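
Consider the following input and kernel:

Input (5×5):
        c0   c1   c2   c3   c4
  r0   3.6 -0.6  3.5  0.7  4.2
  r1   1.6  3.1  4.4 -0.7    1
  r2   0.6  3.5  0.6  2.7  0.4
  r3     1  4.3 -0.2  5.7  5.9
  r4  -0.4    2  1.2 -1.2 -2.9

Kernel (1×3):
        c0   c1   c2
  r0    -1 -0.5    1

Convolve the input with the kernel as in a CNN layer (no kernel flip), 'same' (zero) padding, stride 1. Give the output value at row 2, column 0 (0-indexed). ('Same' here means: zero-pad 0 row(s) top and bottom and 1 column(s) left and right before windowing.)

3.2

The receptive field on the zero-padded input at this output position is [0 0.6 3.5]. Elementwise product with the kernel and sum: 0·-1 + 0.6·-0.5 + 3.5·1.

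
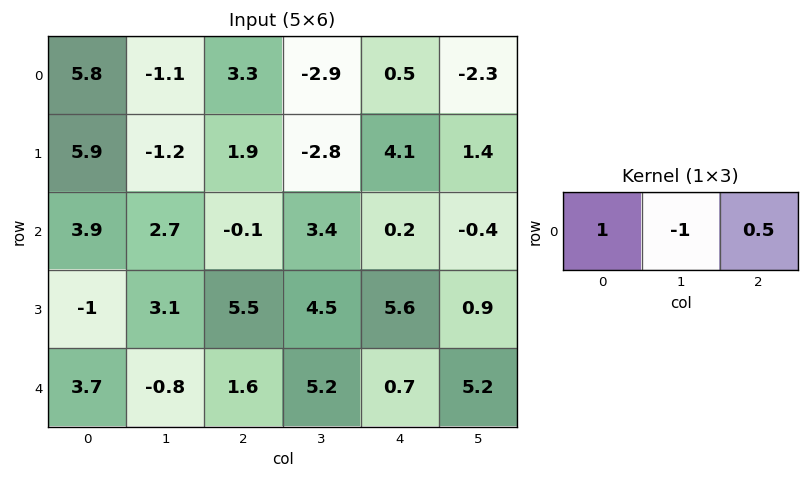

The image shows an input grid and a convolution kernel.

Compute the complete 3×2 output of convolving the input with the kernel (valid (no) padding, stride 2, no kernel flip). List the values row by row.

8.55 6.45
1.15 -3.4
5.3 -3.25

Output[0,0]: The receptive field on the input at this output position is [5.8 -1.1 3.3]. Elementwise product with the kernel and sum: 5.8·1 + -1.1·-1 + 3.3·0.5.
Output[0,1]: The receptive field on the input at this output position is [3.3 -2.9 0.5]. Elementwise product with the kernel and sum: 3.3·1 + -2.9·-1 + 0.5·0.5.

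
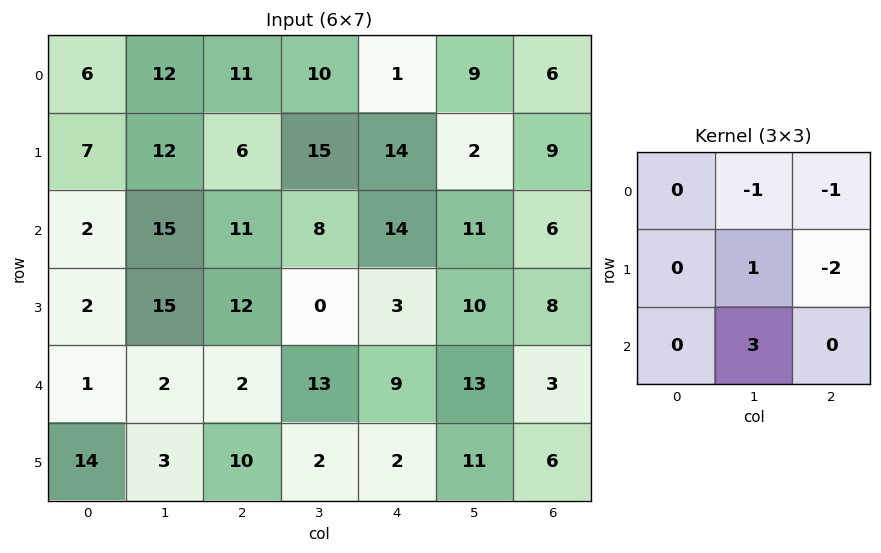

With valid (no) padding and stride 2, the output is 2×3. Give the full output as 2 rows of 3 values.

22 0 2
-29 11 16

Output[0,0]: The receptive field on the input at this output position is [6 12 11 / 7 12 6 / 2 15 11]. Elementwise product with the kernel and sum: 12·-1 + 11·-1 + 12·1 + 6·-2 + 15·3.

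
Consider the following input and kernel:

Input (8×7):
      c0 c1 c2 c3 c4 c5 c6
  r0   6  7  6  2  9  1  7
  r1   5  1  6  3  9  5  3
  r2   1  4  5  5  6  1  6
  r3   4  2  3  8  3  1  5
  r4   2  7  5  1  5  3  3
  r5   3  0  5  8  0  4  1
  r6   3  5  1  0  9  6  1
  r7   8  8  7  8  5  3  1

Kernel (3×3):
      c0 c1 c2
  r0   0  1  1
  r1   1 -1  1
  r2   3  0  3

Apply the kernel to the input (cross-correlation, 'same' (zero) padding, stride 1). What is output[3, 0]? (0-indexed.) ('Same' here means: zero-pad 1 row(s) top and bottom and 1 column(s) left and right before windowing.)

24

The receptive field on the zero-padded input at this output position is [0 1 4 / 0 4 2 / 0 2 7]. Elementwise product with the kernel and sum: 1·1 + 4·1 + 0·1 + 4·-1 + 2·1 + 0·3 + 7·3.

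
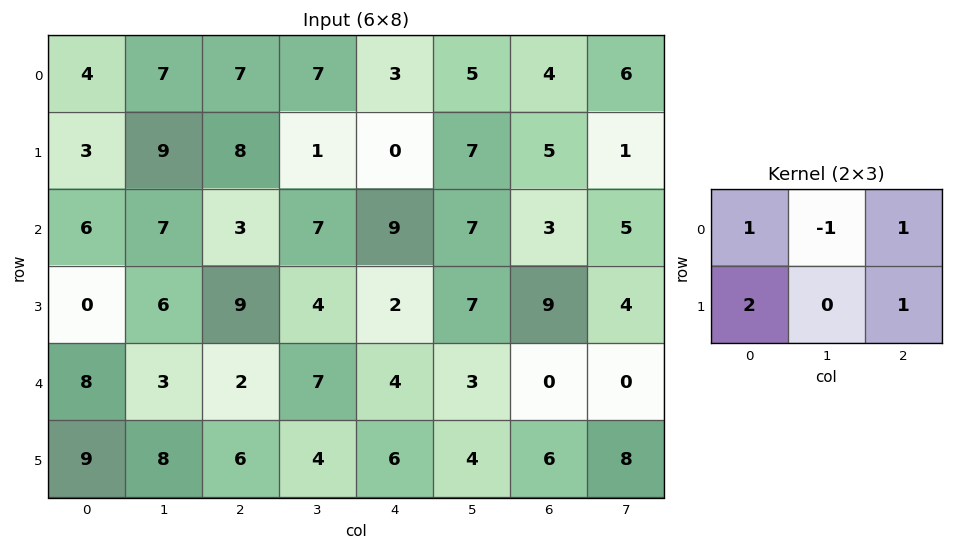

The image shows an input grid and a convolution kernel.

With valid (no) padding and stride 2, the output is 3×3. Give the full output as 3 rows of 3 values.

18 19 7
11 25 18
31 17 19

Output[0,0]: The receptive field on the input at this output position is [4 7 7 / 3 9 8]. Elementwise product with the kernel and sum: 4·1 + 7·-1 + 7·1 + 3·2 + 8·1.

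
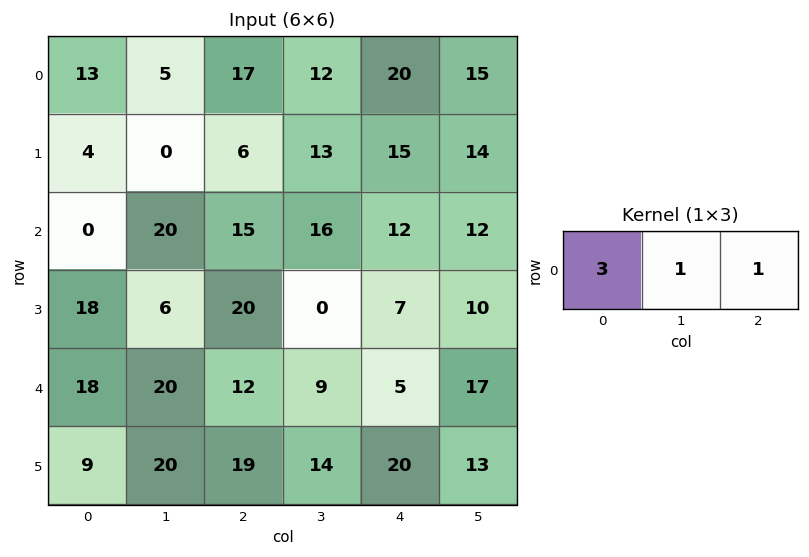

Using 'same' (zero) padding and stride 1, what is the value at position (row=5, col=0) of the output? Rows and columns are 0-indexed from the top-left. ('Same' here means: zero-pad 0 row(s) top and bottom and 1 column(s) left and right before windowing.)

The receptive field on the zero-padded input at this output position is [0 9 20]. Elementwise product with the kernel and sum: 0·3 + 9·1 + 20·1.

29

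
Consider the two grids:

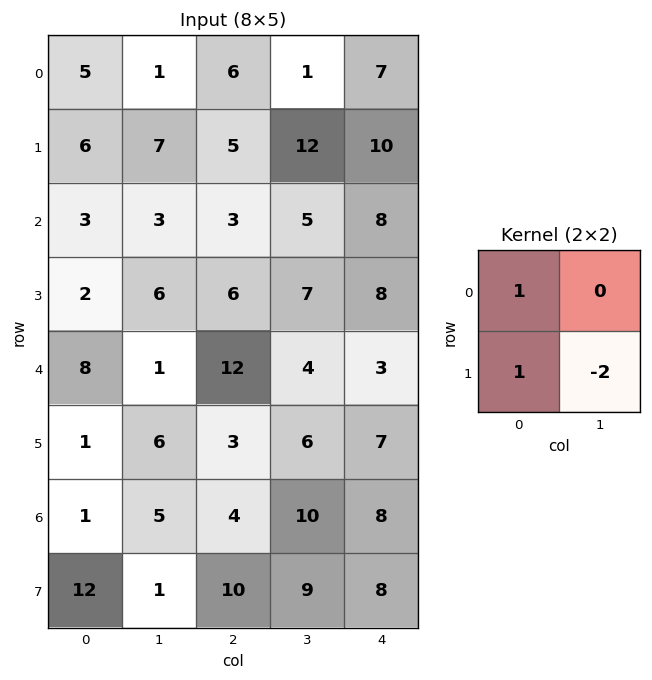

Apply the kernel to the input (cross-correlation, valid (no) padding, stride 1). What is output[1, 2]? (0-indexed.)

The receptive field on the input at this output position is [5 12 / 3 5]. Elementwise product with the kernel and sum: 5·1 + 3·1 + 5·-2.

-2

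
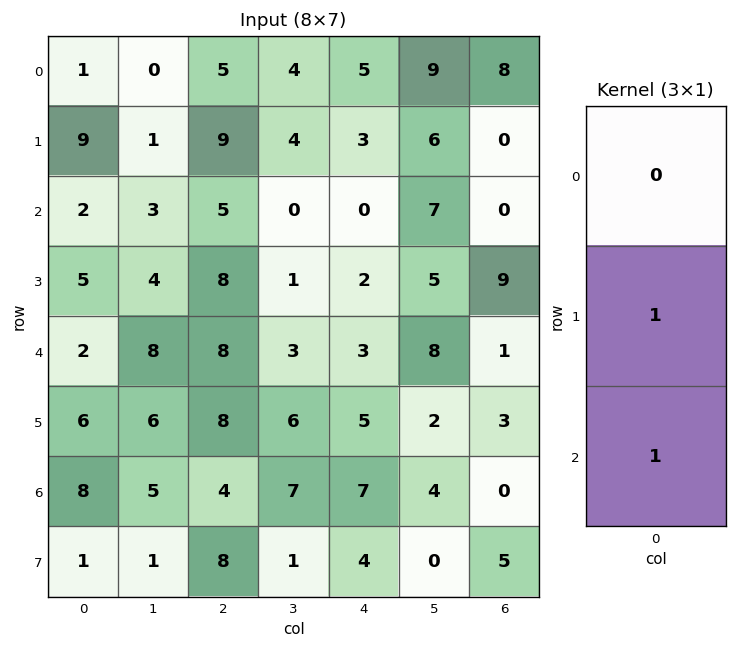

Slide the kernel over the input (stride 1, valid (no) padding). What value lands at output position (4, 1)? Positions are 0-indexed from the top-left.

The receptive field on the input at this output position is [8 / 6 / 5]. Elementwise product with the kernel and sum: 6·1 + 5·1.

11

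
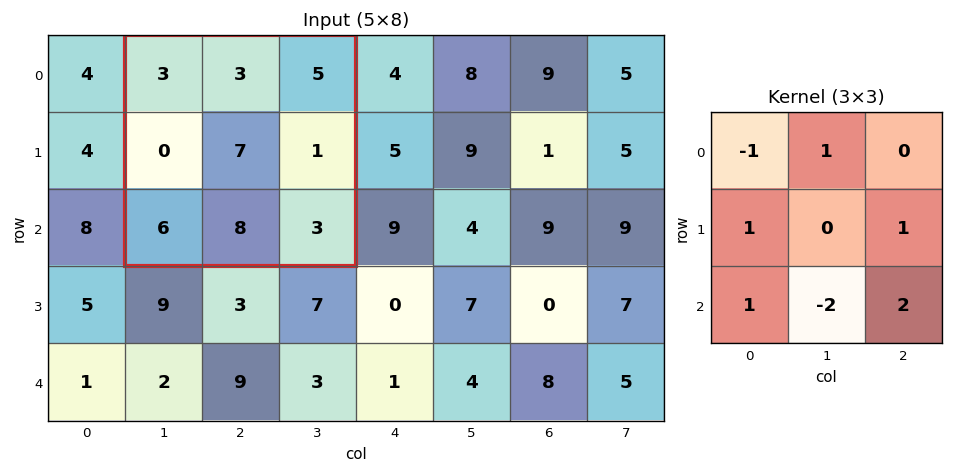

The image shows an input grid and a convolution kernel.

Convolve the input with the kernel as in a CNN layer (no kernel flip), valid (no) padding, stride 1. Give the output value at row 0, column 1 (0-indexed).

-3

The receptive field on the input at this output position is [3 3 5 / 0 7 1 / 6 8 3]. Elementwise product with the kernel and sum: 3·-1 + 3·1 + 0·1 + 1·1 + 6·1 + 8·-2 + 3·2.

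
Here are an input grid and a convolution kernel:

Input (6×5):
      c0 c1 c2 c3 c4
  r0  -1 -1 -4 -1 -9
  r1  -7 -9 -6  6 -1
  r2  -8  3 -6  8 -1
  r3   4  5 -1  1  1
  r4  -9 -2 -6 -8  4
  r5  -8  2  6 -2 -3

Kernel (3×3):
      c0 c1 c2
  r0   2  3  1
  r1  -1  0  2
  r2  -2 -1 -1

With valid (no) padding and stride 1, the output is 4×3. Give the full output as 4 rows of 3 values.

5 -2 -11
-63 -27 9
7 11 30
27 -14 9

Output[0,0]: The receptive field on the input at this output position is [-1 -1 -4 / -7 -9 -6 / -8 3 -6]. Elementwise product with the kernel and sum: -1·2 + -1·3 + -4·1 + -7·-1 + -6·2 + -8·-2 + 3·-1 + -6·-1.
Output[0,1]: The receptive field on the input at this output position is [-1 -4 -1 / -9 -6 6 / 3 -6 8]. Elementwise product with the kernel and sum: -1·2 + -4·3 + -1·1 + -9·-1 + 6·2 + 3·-2 + -6·-1 + 8·-1.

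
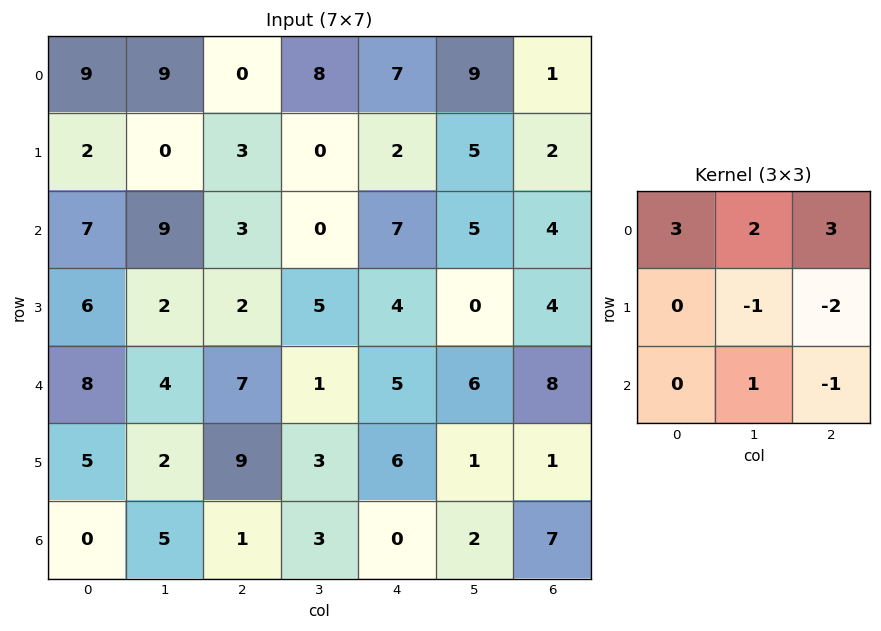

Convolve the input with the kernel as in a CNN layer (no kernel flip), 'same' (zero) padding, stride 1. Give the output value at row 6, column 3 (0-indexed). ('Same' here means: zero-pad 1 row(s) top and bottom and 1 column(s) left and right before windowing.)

The receptive field on the zero-padded input at this output position is [9 3 6 / 1 3 0 / 0 0 0]. Elementwise product with the kernel and sum: 9·3 + 3·2 + 6·3 + 3·-1 + 0·-2 + 0·1 + 0·-1.

48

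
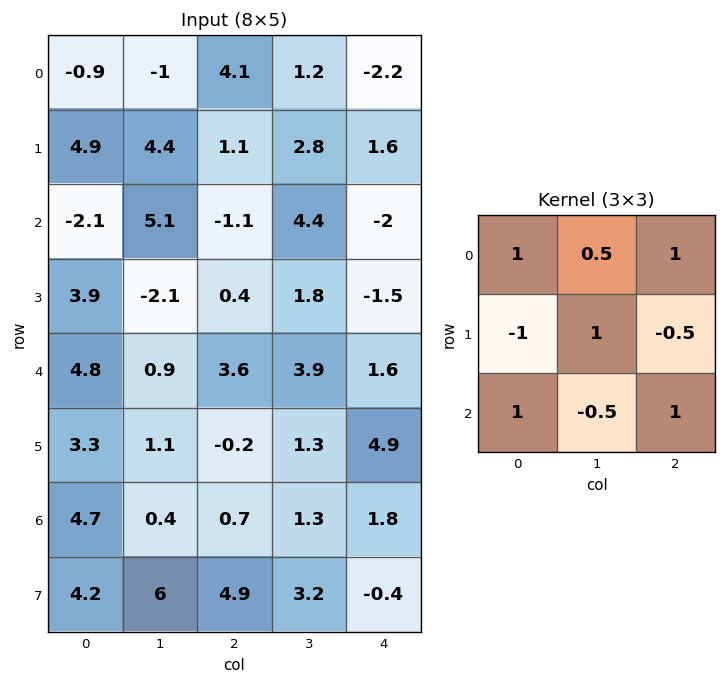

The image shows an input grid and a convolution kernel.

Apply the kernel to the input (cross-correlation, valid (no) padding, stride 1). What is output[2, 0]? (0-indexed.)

1.1

The receptive field on the input at this output position is [-2.1 5.1 -1.1 / 3.9 -2.1 0.4 / 4.8 0.9 3.6]. Elementwise product with the kernel and sum: -2.1·1 + 5.1·0.5 + -1.1·1 + 3.9·-1 + -2.1·1 + 0.4·-0.5 + 4.8·1 + 0.9·-0.5 + 3.6·1.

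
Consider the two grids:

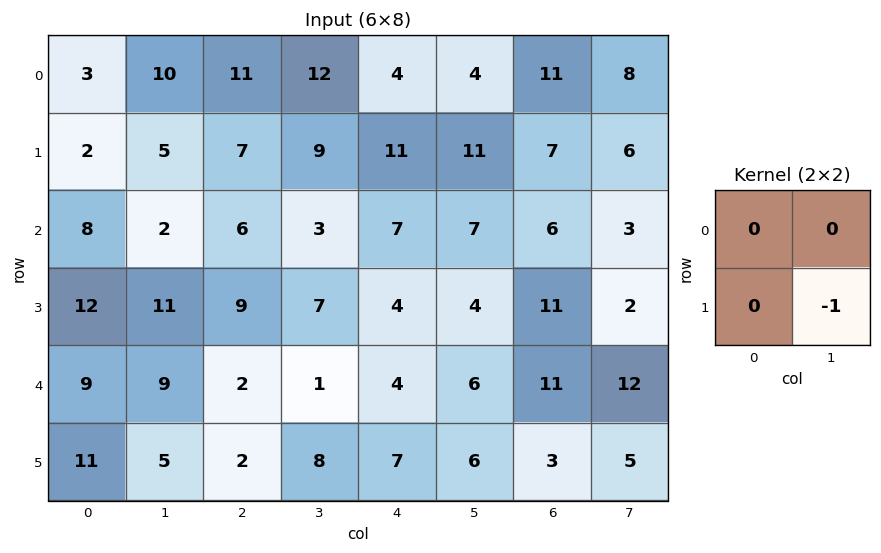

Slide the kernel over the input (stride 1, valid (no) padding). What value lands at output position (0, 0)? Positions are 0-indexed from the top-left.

-5

The receptive field on the input at this output position is [3 10 / 2 5]. Elementwise product with the kernel and sum: 5·-1.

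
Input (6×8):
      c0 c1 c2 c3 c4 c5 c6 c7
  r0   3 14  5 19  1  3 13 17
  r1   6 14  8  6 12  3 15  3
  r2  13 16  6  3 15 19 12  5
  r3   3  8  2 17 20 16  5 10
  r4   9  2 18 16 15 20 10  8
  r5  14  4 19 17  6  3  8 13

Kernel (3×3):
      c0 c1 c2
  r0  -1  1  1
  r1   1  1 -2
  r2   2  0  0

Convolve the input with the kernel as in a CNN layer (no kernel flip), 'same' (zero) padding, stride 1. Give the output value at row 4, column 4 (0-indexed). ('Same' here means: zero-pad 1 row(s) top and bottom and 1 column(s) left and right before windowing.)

The receptive field on the zero-padded input at this output position is [17 20 16 / 16 15 20 / 17 6 3]. Elementwise product with the kernel and sum: 17·-1 + 20·1 + 16·1 + 16·1 + 15·1 + 20·-2 + 17·2.

44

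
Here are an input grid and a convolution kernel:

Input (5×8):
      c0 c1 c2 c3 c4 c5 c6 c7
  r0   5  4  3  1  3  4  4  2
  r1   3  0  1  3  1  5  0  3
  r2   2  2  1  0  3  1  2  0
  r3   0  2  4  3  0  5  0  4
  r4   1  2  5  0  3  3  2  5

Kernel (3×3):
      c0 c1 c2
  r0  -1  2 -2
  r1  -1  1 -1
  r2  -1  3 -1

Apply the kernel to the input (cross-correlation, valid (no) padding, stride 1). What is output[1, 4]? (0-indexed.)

20

The receptive field on the input at this output position is [1 5 0 / 3 1 2 / 0 5 0]. Elementwise product with the kernel and sum: 1·-1 + 5·2 + 0·-2 + 3·-1 + 1·1 + 2·-1 + 0·-1 + 5·3 + 0·-1.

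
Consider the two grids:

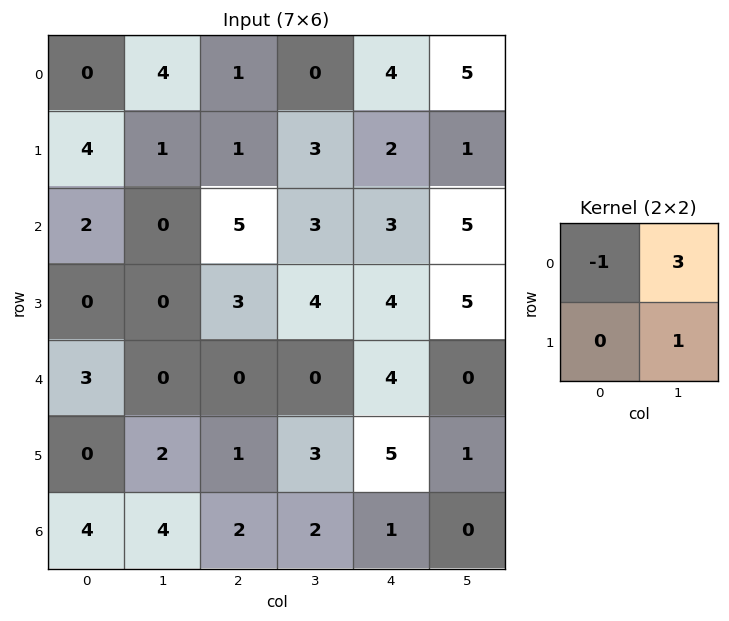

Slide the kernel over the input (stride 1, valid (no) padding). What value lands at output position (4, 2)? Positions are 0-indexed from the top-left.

3

The receptive field on the input at this output position is [0 0 / 1 3]. Elementwise product with the kernel and sum: 0·-1 + 0·3 + 3·1.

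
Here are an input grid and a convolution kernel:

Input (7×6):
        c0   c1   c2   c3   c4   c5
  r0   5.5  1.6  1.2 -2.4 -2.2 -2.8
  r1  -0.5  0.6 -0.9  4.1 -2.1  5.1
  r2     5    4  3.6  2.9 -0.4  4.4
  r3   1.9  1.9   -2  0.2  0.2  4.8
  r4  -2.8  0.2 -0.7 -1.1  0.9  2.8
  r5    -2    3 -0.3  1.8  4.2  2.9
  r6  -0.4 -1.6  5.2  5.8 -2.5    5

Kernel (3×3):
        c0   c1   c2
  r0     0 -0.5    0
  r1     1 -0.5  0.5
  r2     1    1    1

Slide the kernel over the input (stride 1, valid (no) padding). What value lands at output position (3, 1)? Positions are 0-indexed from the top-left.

5.5

The receptive field on the input at this output position is [1.9 -2 0.2 / 0.2 -0.7 -1.1 / 3 -0.3 1.8]. Elementwise product with the kernel and sum: -2·-0.5 + 0.2·1 + -0.7·-0.5 + -1.1·0.5 + 3·1 + -0.3·1 + 1.8·1.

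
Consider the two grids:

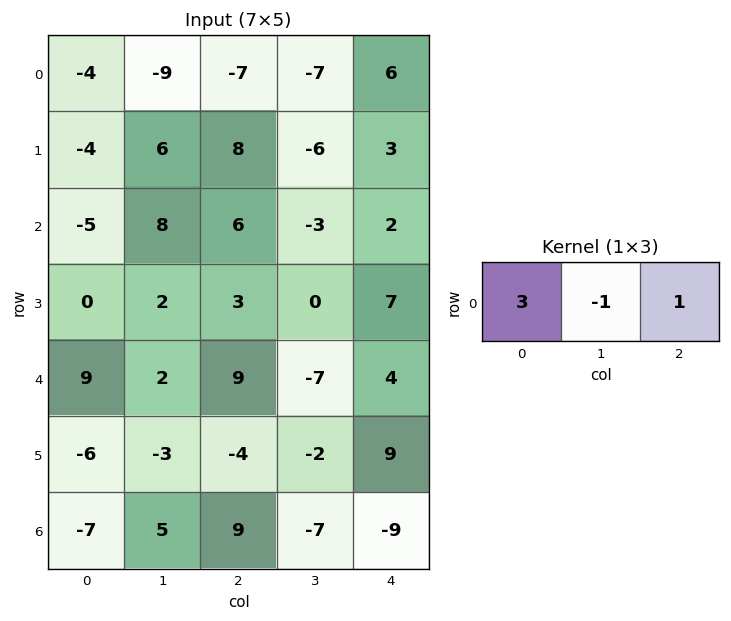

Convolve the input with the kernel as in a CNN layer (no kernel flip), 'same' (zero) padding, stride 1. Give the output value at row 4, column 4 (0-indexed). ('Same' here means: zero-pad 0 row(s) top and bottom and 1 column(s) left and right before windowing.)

-25

The receptive field on the zero-padded input at this output position is [-7 4 0]. Elementwise product with the kernel and sum: -7·3 + 4·-1 + 0·1.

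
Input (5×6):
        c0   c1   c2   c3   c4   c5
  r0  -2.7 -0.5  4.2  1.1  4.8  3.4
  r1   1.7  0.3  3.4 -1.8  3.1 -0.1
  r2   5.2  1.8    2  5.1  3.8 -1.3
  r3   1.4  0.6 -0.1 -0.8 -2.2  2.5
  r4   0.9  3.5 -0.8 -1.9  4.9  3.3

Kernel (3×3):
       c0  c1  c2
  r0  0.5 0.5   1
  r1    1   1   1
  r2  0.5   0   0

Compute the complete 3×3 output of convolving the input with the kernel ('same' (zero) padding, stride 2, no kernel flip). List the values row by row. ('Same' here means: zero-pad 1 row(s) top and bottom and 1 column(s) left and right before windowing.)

-3.2 4.95 8.4
8.15 9.25 7.75
5.7 0.25 7.3

Output[0,0]: The receptive field on the zero-padded input at this output position is [0 0 0 / 0 -2.7 -0.5 / 0 1.7 0.3]. Elementwise product with the kernel and sum: 0·0.5 + 0·0.5 + 0·1 + 0·1 + -2.7·1 + -0.5·1 + 0·0.5.
Output[0,1]: The receptive field on the zero-padded input at this output position is [0 0 0 / -0.5 4.2 1.1 / 0.3 3.4 -1.8]. Elementwise product with the kernel and sum: 0·0.5 + 0·0.5 + 0·1 + -0.5·1 + 4.2·1 + 1.1·1 + 0.3·0.5.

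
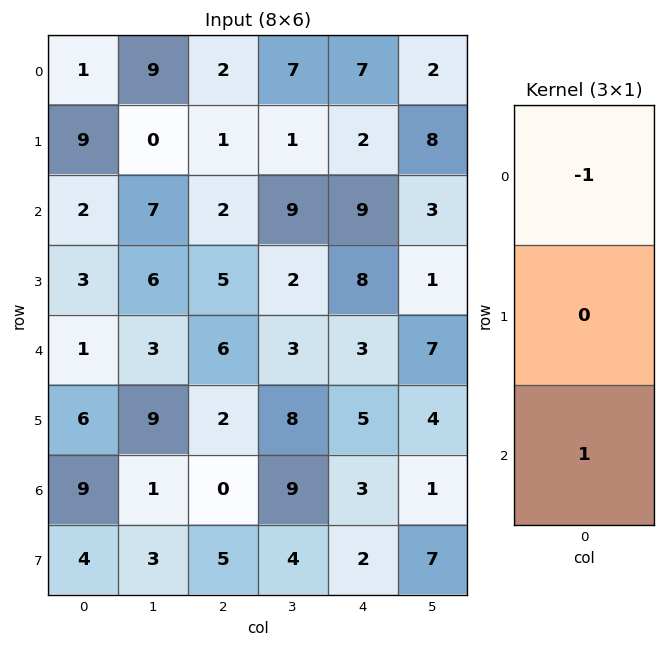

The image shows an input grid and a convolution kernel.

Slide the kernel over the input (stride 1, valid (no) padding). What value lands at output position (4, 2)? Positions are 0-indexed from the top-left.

The receptive field on the input at this output position is [6 / 2 / 0]. Elementwise product with the kernel and sum: 6·-1 + 0·1.

-6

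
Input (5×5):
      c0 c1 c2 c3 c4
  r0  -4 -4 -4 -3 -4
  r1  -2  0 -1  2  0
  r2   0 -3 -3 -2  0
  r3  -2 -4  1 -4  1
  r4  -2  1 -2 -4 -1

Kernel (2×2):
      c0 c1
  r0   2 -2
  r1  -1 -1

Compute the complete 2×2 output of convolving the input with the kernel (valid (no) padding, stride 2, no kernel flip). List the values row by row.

2 -3
12 1

Output[0,0]: The receptive field on the input at this output position is [-4 -4 / -2 0]. Elementwise product with the kernel and sum: -4·2 + -4·-2 + -2·-1 + 0·-1.
Output[0,1]: The receptive field on the input at this output position is [-4 -3 / -1 2]. Elementwise product with the kernel and sum: -4·2 + -3·-2 + -1·-1 + 2·-1.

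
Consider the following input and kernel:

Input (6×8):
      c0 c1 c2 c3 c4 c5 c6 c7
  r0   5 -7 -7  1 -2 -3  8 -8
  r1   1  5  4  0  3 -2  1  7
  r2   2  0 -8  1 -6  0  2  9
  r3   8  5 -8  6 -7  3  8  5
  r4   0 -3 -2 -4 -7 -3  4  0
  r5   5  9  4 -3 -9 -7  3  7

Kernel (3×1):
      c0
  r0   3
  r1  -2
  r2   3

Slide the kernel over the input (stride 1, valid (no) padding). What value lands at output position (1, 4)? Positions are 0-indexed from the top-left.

0

The receptive field on the input at this output position is [3 / -6 / -7]. Elementwise product with the kernel and sum: 3·3 + -6·-2 + -7·3.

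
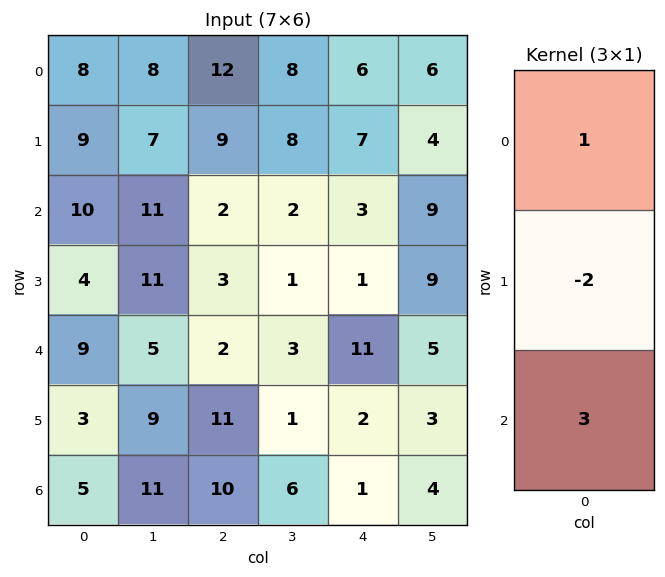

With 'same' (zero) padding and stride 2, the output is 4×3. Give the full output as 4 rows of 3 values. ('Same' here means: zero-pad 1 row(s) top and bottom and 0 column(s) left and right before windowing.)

Output[0,0]: The receptive field on the zero-padded input at this output position is [0 / 8 / 9]. Elementwise product with the kernel and sum: 0·1 + 8·-2 + 9·3.

11 3 9
1 14 4
-5 32 -15
-7 -9 0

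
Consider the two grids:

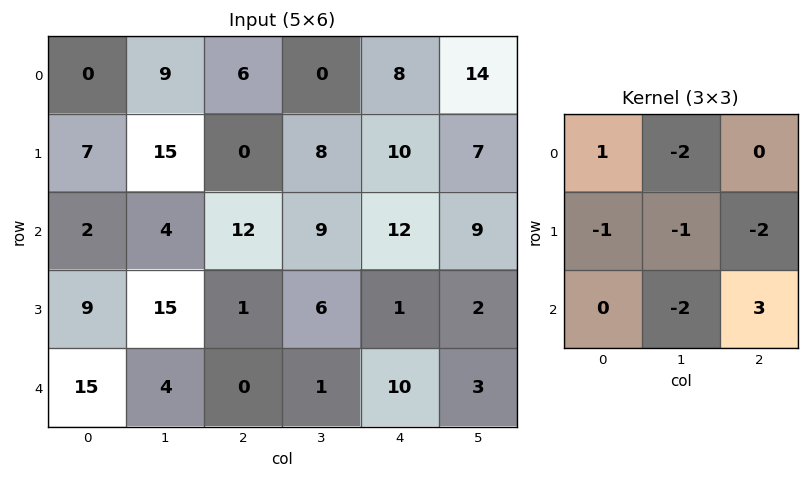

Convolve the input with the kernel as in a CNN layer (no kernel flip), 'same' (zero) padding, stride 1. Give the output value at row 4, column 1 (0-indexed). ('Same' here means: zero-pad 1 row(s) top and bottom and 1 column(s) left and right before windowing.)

-40

The receptive field on the zero-padded input at this output position is [9 15 1 / 15 4 0 / 0 0 0]. Elementwise product with the kernel and sum: 9·1 + 15·-2 + 15·-1 + 4·-1 + 0·-2 + 0·-2 + 0·3.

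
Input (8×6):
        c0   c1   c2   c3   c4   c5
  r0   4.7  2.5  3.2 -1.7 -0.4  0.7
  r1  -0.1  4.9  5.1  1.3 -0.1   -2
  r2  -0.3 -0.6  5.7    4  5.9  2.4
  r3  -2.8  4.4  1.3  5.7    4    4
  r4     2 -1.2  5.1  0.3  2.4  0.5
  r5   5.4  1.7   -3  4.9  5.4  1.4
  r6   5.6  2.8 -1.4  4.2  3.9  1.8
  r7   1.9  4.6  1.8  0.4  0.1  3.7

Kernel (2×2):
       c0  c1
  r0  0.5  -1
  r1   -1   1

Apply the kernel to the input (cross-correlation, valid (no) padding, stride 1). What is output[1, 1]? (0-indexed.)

The receptive field on the input at this output position is [4.9 5.1 / -0.6 5.7]. Elementwise product with the kernel and sum: 4.9·0.5 + 5.1·-1 + -0.6·-1 + 5.7·1.

3.65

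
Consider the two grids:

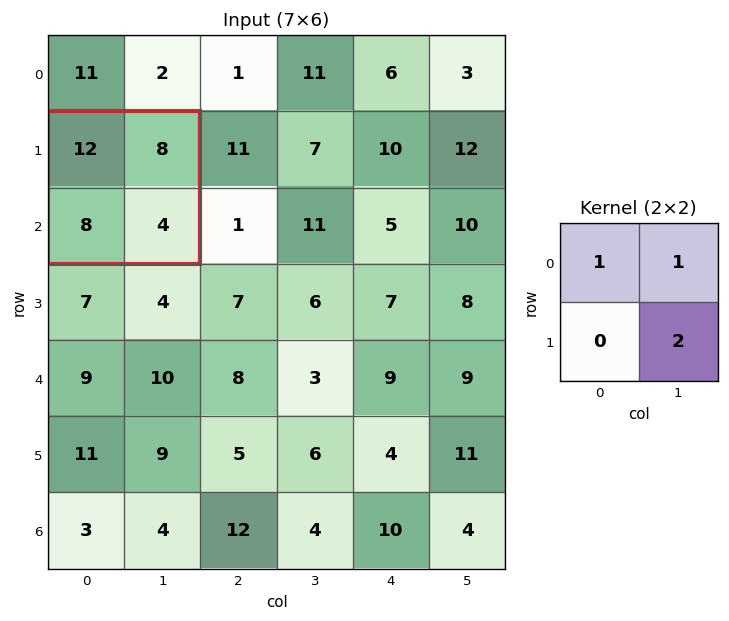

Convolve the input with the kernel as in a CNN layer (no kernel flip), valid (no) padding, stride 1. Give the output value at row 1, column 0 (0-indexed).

The receptive field on the input at this output position is [12 8 / 8 4]. Elementwise product with the kernel and sum: 12·1 + 8·1 + 4·2.

28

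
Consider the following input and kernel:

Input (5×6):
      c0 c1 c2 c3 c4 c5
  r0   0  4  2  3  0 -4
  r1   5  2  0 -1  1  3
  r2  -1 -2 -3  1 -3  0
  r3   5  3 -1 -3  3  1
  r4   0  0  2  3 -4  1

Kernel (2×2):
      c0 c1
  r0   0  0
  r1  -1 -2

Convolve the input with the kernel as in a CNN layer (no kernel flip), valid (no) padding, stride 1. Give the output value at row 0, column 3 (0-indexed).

-1

The receptive field on the input at this output position is [3 0 / -1 1]. Elementwise product with the kernel and sum: -1·-1 + 1·-2.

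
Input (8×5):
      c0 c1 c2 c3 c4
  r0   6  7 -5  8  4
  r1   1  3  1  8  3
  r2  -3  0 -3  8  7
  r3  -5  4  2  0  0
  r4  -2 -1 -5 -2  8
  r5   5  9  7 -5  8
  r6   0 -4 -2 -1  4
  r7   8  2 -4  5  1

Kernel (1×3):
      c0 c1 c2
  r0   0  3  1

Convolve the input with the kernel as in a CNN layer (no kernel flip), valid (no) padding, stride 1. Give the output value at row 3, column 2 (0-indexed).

The receptive field on the input at this output position is [2 0 0]. Elementwise product with the kernel and sum: 0·3 + 0·1.

0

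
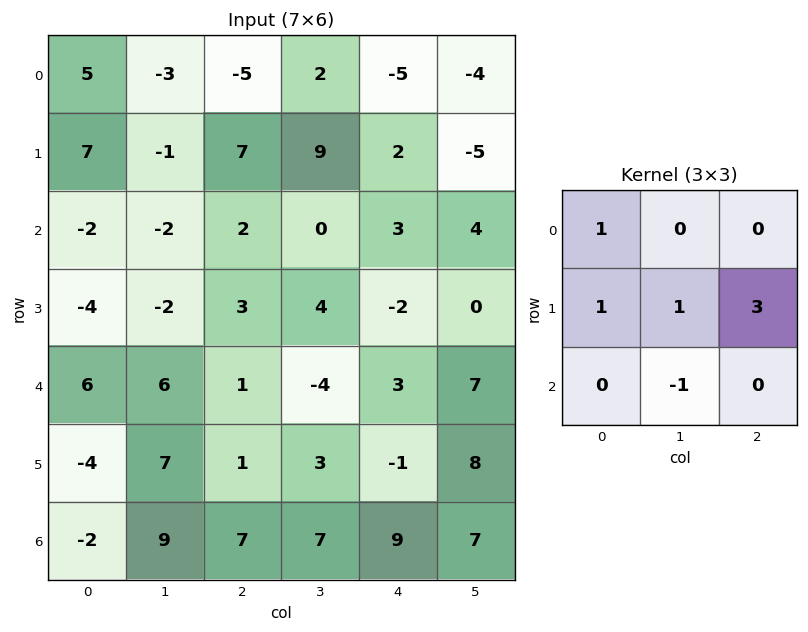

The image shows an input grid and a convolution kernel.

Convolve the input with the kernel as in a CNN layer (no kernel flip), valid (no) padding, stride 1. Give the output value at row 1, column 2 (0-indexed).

14

The receptive field on the input at this output position is [7 9 2 / 2 0 3 / 3 4 -2]. Elementwise product with the kernel and sum: 7·1 + 2·1 + 0·1 + 3·3 + 4·-1.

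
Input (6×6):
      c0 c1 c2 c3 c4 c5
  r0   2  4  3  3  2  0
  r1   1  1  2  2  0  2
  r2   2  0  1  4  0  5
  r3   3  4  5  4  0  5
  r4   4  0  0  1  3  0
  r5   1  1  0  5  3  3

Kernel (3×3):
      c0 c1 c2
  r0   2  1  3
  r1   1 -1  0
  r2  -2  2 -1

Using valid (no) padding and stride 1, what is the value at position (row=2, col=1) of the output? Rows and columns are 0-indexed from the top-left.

The receptive field on the input at this output position is [0 1 4 / 4 5 4 / 0 0 1]. Elementwise product with the kernel and sum: 0·2 + 1·1 + 4·3 + 4·1 + 5·-1 + 0·-2 + 0·2 + 1·-1.

11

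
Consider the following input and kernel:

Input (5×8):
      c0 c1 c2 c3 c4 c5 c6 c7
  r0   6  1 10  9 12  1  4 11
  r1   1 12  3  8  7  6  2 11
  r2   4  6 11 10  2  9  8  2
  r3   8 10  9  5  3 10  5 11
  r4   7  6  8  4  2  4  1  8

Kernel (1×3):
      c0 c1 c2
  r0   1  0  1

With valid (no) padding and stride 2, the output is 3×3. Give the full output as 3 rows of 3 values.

16 22 16
15 13 10
15 10 3

Output[0,0]: The receptive field on the input at this output position is [6 1 10]. Elementwise product with the kernel and sum: 6·1 + 10·1.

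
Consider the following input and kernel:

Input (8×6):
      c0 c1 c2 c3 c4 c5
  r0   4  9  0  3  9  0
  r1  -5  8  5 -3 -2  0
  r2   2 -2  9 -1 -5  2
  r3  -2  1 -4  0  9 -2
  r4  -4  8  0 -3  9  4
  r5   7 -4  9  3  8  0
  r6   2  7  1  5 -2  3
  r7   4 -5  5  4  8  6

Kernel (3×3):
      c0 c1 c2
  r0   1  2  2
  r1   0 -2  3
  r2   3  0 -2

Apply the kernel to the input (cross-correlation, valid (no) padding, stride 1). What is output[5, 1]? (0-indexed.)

10

The receptive field on the input at this output position is [-4 9 3 / 7 1 5 / -5 5 4]. Elementwise product with the kernel and sum: -4·1 + 9·2 + 3·2 + 1·-2 + 5·3 + -5·3 + 4·-2.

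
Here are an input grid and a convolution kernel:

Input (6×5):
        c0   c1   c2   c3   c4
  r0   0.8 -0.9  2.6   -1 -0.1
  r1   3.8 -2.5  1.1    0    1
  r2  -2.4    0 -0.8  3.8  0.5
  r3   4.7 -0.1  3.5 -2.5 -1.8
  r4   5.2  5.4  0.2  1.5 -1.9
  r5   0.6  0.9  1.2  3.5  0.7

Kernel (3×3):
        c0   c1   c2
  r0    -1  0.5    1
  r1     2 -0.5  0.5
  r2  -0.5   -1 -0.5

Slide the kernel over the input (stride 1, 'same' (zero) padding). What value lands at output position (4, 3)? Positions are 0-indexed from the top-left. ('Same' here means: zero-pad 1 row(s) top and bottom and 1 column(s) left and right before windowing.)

-12.3

The receptive field on the zero-padded input at this output position is [3.5 -2.5 -1.8 / 0.2 1.5 -1.9 / 1.2 3.5 0.7]. Elementwise product with the kernel and sum: 3.5·-1 + -2.5·0.5 + -1.8·1 + 0.2·2 + 1.5·-0.5 + -1.9·0.5 + 1.2·-0.5 + 3.5·-1 + 0.7·-0.5.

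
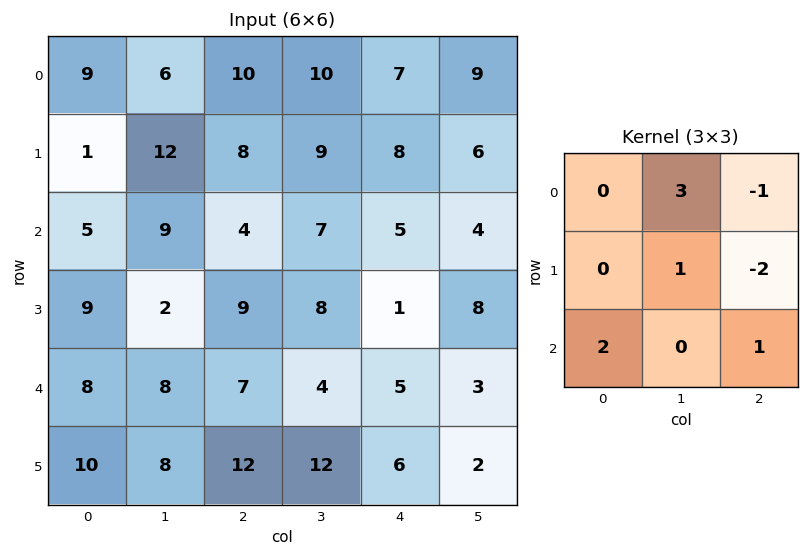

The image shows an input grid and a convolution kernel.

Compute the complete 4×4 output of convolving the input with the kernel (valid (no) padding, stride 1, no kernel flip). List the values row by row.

18 35 29 26
56 17 35 39
30 18 41 7
23 46 47 20

Output[0,0]: The receptive field on the input at this output position is [9 6 10 / 1 12 8 / 5 9 4]. Elementwise product with the kernel and sum: 6·3 + 10·-1 + 12·1 + 8·-2 + 5·2 + 4·1.
Output[0,1]: The receptive field on the input at this output position is [6 10 10 / 12 8 9 / 9 4 7]. Elementwise product with the kernel and sum: 10·3 + 10·-1 + 8·1 + 9·-2 + 9·2 + 7·1.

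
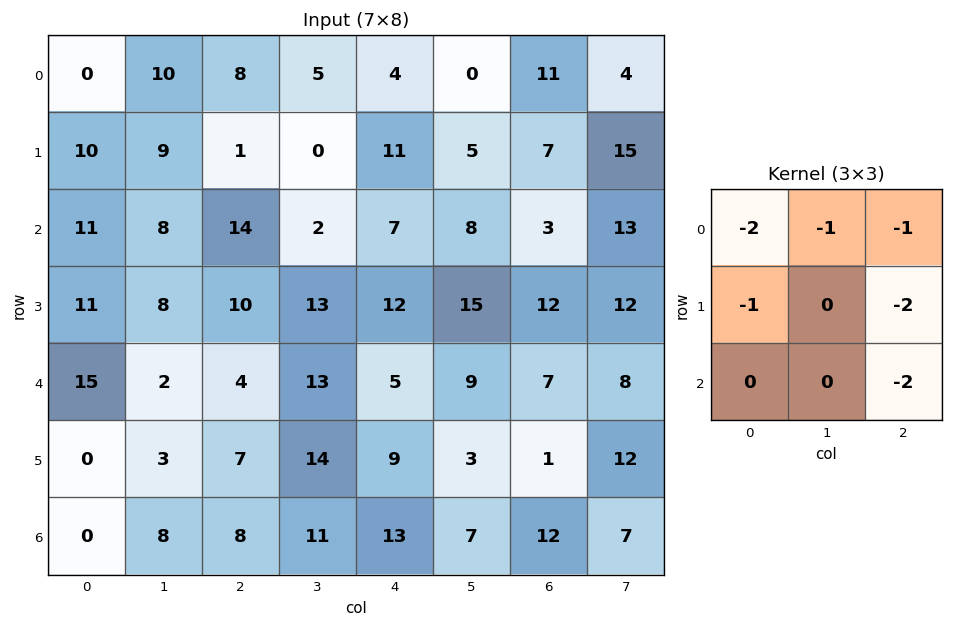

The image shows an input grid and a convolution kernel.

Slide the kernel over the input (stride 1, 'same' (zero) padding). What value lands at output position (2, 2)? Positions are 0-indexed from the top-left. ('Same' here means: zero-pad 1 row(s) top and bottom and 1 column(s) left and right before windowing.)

-57

The receptive field on the zero-padded input at this output position is [9 1 0 / 8 14 2 / 8 10 13]. Elementwise product with the kernel and sum: 9·-2 + 1·-1 + 0·-1 + 8·-1 + 2·-2 + 13·-2.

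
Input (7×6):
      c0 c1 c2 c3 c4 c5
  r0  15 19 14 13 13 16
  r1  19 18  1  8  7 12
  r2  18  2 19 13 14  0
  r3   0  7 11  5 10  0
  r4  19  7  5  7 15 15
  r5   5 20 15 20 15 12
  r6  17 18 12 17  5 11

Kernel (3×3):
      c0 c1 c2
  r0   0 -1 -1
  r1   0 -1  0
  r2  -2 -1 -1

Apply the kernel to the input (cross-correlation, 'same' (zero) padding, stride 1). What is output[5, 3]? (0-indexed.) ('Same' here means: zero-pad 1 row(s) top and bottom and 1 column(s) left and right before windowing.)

-88

The receptive field on the zero-padded input at this output position is [5 7 15 / 15 20 15 / 12 17 5]. Elementwise product with the kernel and sum: 7·-1 + 15·-1 + 20·-1 + 12·-2 + 17·-1 + 5·-1.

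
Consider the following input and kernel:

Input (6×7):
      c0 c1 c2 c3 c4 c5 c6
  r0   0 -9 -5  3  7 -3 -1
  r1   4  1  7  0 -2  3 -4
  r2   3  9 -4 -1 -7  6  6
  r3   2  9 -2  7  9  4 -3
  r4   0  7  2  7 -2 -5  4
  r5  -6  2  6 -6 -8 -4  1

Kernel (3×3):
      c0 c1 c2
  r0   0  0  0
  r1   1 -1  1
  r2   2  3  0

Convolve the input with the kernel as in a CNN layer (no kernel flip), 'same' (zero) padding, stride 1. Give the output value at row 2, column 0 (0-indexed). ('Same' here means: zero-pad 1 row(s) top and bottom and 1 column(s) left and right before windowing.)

The receptive field on the zero-padded input at this output position is [0 4 1 / 0 3 9 / 0 2 9]. Elementwise product with the kernel and sum: 0·1 + 3·-1 + 9·1 + 0·2 + 2·3.

12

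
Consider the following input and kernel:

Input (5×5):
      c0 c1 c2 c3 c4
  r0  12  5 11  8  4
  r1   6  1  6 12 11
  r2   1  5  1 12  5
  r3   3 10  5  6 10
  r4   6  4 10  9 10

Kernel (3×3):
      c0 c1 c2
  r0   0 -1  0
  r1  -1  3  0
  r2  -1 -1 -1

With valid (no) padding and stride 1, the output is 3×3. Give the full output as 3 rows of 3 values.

Output[0,0]: The receptive field on the input at this output position is [12 5 11 / 6 1 6 / 1 5 1]. Elementwise product with the kernel and sum: 5·-1 + 6·-1 + 1·3 + 1·-1 + 5·-1 + 1·-1.

-15 -12 4
-5 -29 2
2 -19 -28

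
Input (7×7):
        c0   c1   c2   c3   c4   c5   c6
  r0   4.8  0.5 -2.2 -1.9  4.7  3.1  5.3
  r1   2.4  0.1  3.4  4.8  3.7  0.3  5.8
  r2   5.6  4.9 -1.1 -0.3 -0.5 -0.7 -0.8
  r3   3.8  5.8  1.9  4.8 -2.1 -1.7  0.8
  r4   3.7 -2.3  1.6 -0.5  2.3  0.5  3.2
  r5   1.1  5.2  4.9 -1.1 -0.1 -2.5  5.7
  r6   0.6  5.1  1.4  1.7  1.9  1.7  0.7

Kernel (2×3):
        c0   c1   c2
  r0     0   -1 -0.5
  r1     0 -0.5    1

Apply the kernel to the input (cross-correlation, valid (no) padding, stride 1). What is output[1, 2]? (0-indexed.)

The receptive field on the input at this output position is [3.4 4.8 3.7 / -1.1 -0.3 -0.5]. Elementwise product with the kernel and sum: 4.8·-1 + 3.7·-0.5 + -0.3·-0.5 + -0.5·1.

-7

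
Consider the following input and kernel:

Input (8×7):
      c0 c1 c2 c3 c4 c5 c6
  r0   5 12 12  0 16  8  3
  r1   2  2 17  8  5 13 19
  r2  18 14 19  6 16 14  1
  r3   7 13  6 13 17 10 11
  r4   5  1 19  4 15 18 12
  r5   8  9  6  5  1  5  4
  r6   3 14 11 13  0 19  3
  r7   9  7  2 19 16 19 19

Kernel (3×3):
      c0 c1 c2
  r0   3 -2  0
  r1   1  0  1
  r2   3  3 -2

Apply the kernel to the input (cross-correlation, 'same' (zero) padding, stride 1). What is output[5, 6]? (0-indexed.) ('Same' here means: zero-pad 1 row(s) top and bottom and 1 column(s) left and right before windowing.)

The receptive field on the zero-padded input at this output position is [18 12 0 / 5 4 0 / 19 3 0]. Elementwise product with the kernel and sum: 18·3 + 12·-2 + 5·1 + 0·1 + 19·3 + 3·3 + 0·-2.

101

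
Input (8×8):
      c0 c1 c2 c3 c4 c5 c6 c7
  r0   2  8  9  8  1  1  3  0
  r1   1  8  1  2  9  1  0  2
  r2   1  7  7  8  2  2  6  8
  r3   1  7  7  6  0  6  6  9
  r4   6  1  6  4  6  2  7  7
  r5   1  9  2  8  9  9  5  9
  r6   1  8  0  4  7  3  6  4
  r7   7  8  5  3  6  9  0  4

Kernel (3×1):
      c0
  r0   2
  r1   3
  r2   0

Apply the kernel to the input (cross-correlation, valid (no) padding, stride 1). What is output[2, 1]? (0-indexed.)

The receptive field on the input at this output position is [7 / 7 / 1]. Elementwise product with the kernel and sum: 7·2 + 7·3.

35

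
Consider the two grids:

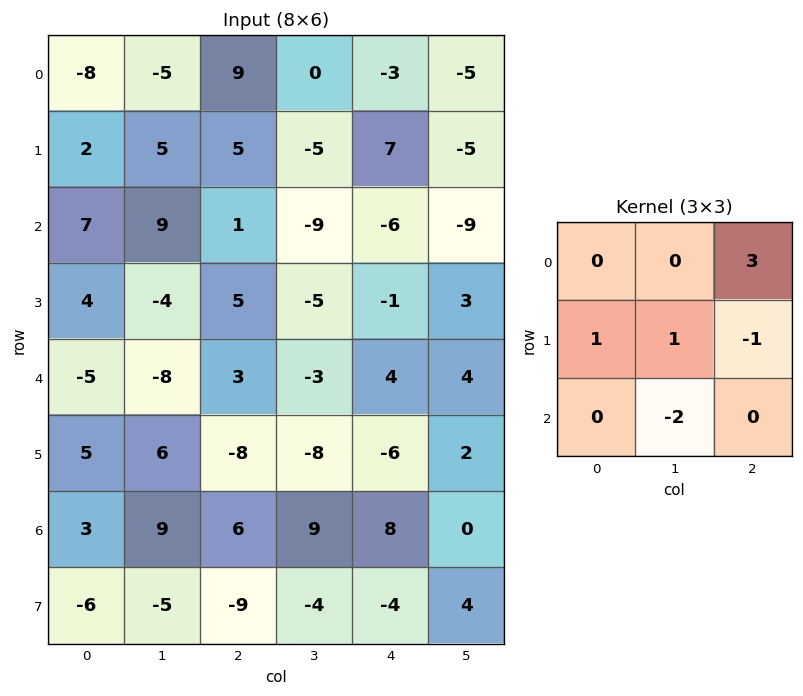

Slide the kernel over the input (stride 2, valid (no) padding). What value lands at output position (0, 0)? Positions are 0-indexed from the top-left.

The receptive field on the input at this output position is [-8 -5 9 / 2 5 5 / 7 9 1]. Elementwise product with the kernel and sum: 9·3 + 2·1 + 5·1 + 5·-1 + 9·-2.

11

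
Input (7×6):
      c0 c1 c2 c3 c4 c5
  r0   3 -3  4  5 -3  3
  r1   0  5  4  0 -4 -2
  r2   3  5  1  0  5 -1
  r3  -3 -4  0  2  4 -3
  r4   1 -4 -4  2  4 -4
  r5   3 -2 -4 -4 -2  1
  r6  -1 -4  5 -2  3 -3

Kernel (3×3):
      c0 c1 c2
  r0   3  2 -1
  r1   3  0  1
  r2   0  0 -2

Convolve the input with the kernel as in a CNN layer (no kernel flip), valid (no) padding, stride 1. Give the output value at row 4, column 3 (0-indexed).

13

The receptive field on the input at this output position is [2 4 -4 / -4 -2 1 / -2 3 -3]. Elementwise product with the kernel and sum: 2·3 + 4·2 + -4·-1 + -4·3 + 1·1 + -3·-2.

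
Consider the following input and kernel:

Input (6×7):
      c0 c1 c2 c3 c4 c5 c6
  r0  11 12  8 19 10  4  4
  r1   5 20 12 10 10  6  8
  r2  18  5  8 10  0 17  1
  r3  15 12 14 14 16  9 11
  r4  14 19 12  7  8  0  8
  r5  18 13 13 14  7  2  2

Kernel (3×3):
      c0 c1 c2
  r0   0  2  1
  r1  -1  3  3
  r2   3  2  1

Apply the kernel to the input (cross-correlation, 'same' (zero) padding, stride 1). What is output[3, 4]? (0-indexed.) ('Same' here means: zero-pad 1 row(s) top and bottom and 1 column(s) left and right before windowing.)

115

The receptive field on the zero-padded input at this output position is [10 0 17 / 14 16 9 / 7 8 0]. Elementwise product with the kernel and sum: 0·2 + 17·1 + 14·-1 + 16·3 + 9·3 + 7·3 + 8·2 + 0·1.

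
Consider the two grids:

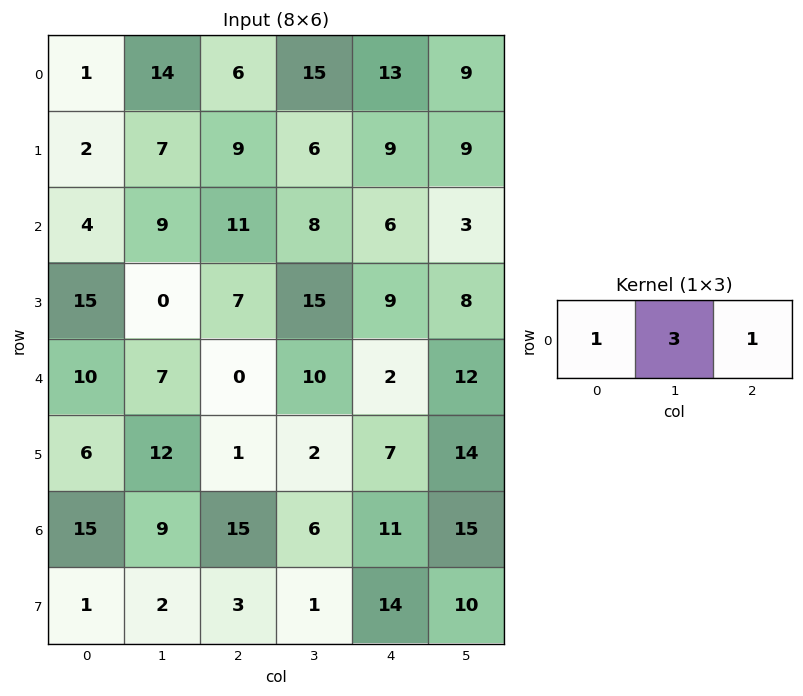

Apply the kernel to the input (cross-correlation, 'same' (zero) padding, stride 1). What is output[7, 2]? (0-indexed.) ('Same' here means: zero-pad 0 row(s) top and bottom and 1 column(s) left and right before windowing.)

The receptive field on the zero-padded input at this output position is [2 3 1]. Elementwise product with the kernel and sum: 2·1 + 3·3 + 1·1.

12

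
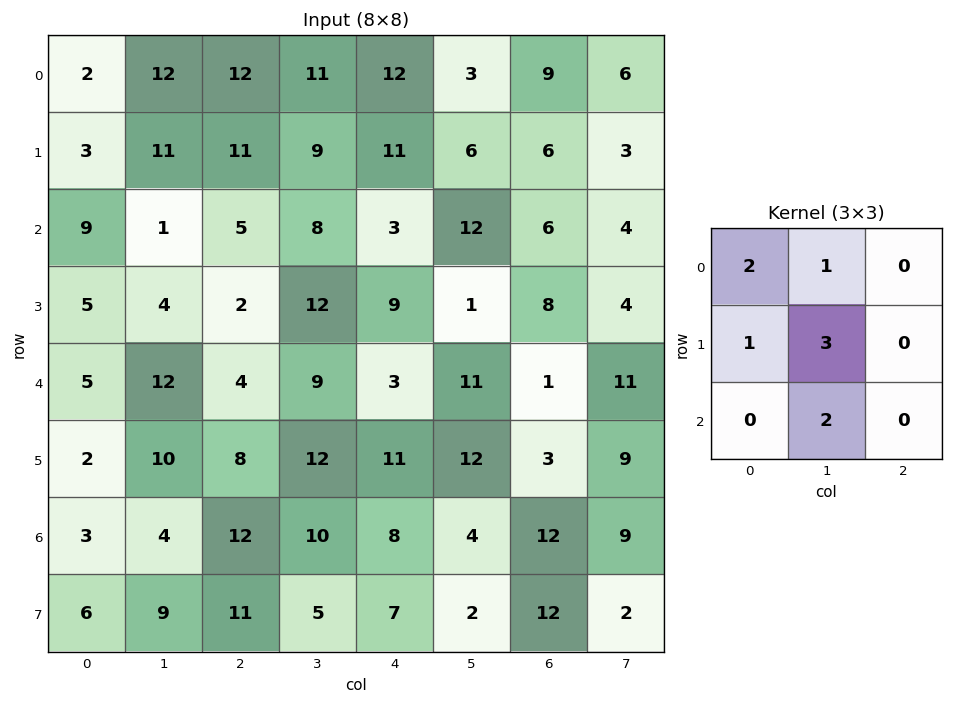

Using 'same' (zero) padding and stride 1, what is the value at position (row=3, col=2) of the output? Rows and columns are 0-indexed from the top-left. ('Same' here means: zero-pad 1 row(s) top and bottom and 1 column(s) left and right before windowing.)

25

The receptive field on the zero-padded input at this output position is [1 5 8 / 4 2 12 / 12 4 9]. Elementwise product with the kernel and sum: 1·2 + 5·1 + 4·1 + 2·3 + 4·2.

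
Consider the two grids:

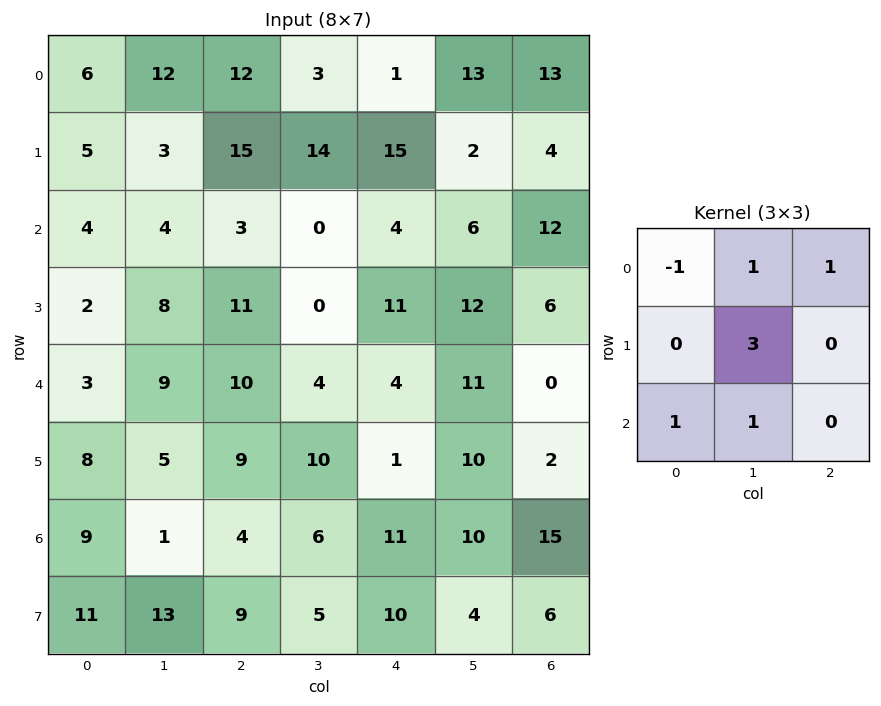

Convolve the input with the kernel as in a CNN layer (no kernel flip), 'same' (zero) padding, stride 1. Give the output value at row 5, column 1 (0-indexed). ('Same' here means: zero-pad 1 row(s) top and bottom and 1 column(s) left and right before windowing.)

The receptive field on the zero-padded input at this output position is [3 9 10 / 8 5 9 / 9 1 4]. Elementwise product with the kernel and sum: 3·-1 + 9·1 + 10·1 + 5·3 + 9·1 + 1·1.

41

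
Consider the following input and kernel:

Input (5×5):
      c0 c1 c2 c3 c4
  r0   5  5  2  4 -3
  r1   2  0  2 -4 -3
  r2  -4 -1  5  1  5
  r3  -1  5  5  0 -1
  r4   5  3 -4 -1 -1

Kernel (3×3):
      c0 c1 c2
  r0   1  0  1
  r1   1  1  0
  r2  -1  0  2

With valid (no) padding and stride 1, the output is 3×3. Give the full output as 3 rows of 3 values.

Output[0,0]: The receptive field on the input at this output position is [5 5 2 / 2 0 2 / -4 -1 5]. Elementwise product with the kernel and sum: 5·1 + 2·1 + 2·1 + 0·1 + -4·-1 + 5·2.

23 14 2
10 -5 -2
-8 5 17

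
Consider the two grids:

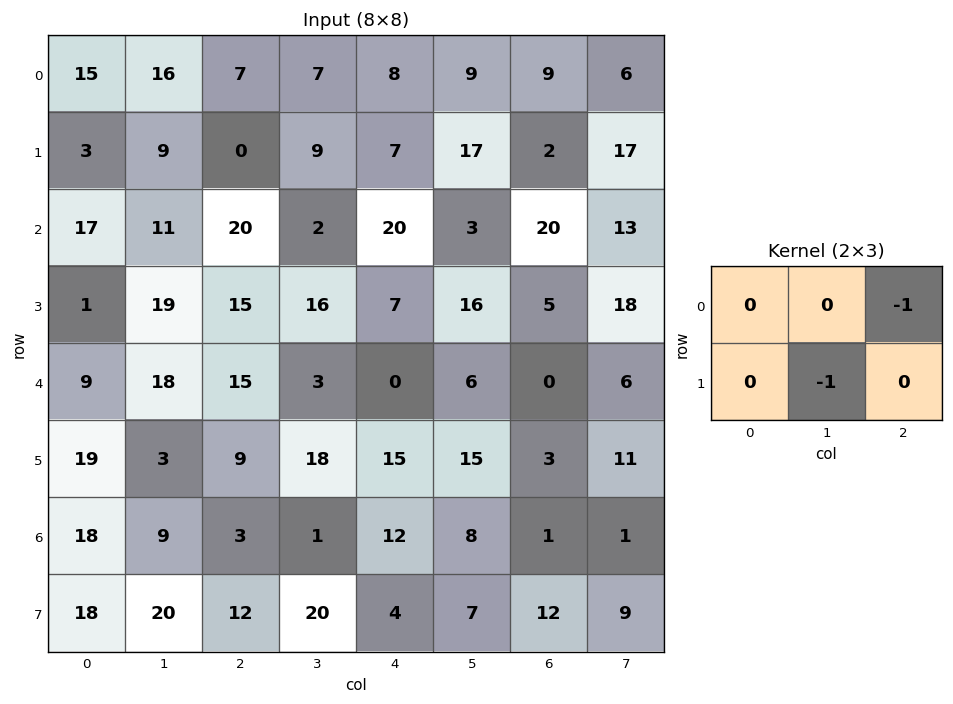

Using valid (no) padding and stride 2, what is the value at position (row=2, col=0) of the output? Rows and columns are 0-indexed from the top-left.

The receptive field on the input at this output position is [9 18 15 / 19 3 9]. Elementwise product with the kernel and sum: 15·-1 + 3·-1.

-18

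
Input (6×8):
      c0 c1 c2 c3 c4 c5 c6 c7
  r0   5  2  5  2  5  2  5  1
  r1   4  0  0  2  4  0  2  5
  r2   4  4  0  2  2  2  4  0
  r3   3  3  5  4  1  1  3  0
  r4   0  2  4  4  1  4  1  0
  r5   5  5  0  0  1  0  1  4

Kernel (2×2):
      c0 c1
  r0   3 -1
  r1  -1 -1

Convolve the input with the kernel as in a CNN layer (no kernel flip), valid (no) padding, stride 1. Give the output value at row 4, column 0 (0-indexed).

-12

The receptive field on the input at this output position is [0 2 / 5 5]. Elementwise product with the kernel and sum: 0·3 + 2·-1 + 5·-1 + 5·-1.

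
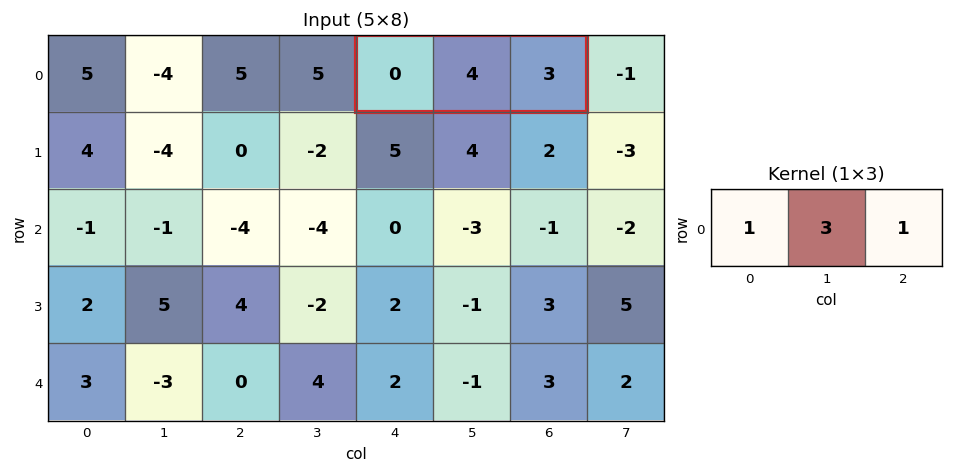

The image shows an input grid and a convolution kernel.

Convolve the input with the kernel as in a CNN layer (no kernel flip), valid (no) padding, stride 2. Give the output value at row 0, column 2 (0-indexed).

15

The receptive field on the input at this output position is [0 4 3]. Elementwise product with the kernel and sum: 0·1 + 4·3 + 3·1.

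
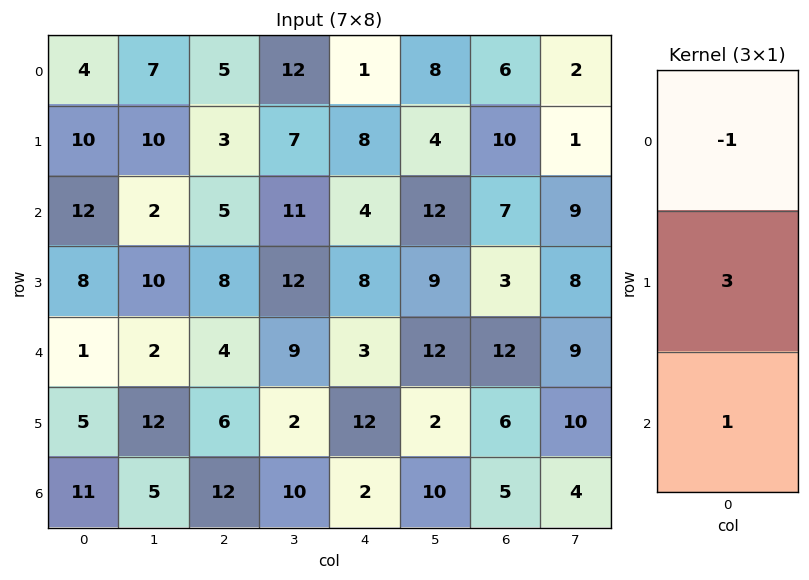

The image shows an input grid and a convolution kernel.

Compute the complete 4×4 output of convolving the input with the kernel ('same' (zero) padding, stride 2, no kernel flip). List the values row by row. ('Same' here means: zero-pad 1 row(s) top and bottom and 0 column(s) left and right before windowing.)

Output[0,0]: The receptive field on the zero-padded input at this output position is [0 / 4 / 10]. Elementwise product with the kernel and sum: 0·-1 + 4·3 + 10·1.

22 18 11 28
34 20 12 14
0 10 13 39
28 30 -6 9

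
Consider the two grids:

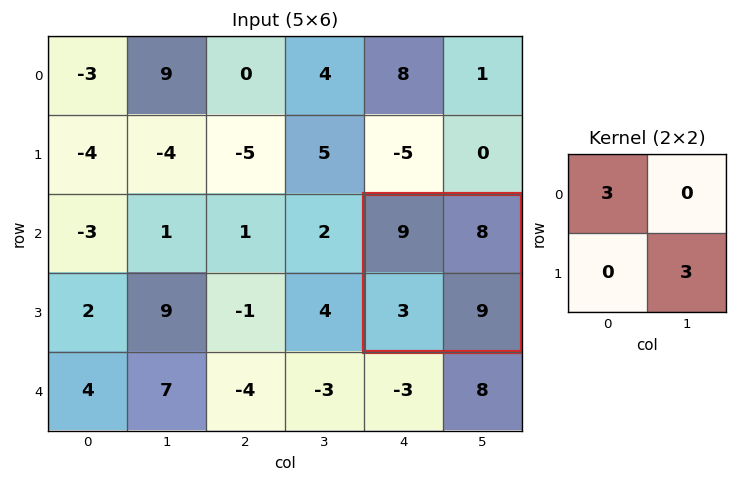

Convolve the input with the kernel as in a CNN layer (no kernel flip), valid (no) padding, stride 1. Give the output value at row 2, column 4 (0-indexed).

The receptive field on the input at this output position is [9 8 / 3 9]. Elementwise product with the kernel and sum: 9·3 + 9·3.

54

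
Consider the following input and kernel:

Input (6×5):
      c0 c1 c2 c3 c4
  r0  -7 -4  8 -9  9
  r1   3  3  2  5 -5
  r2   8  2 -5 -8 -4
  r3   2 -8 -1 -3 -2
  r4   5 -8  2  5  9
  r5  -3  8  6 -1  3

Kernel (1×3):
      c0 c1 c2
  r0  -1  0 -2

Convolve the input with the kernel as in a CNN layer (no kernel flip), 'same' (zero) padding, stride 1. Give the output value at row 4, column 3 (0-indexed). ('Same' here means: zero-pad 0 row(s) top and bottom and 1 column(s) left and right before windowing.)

-20

The receptive field on the zero-padded input at this output position is [2 5 9]. Elementwise product with the kernel and sum: 2·-1 + 9·-2.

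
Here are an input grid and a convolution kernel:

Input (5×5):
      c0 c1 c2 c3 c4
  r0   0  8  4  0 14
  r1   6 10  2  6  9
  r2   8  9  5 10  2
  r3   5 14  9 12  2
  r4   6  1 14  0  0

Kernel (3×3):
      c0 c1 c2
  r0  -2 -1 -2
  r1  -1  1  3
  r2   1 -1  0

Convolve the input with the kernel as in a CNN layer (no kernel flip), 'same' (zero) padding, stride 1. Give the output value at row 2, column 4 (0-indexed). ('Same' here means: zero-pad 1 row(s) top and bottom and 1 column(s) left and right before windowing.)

-19

The receptive field on the zero-padded input at this output position is [6 9 0 / 10 2 0 / 12 2 0]. Elementwise product with the kernel and sum: 6·-2 + 9·-1 + 0·-2 + 10·-1 + 2·1 + 0·3 + 12·1 + 2·-1.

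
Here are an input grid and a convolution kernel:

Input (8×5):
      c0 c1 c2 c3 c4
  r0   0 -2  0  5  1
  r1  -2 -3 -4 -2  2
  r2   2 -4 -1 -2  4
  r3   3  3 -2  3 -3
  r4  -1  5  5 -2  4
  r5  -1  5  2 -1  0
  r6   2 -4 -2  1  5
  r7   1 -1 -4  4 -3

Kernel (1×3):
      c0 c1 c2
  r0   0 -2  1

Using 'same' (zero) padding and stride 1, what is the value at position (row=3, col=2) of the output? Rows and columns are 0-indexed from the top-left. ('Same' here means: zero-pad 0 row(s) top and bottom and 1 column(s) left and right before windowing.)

The receptive field on the zero-padded input at this output position is [3 -2 3]. Elementwise product with the kernel and sum: -2·-2 + 3·1.

7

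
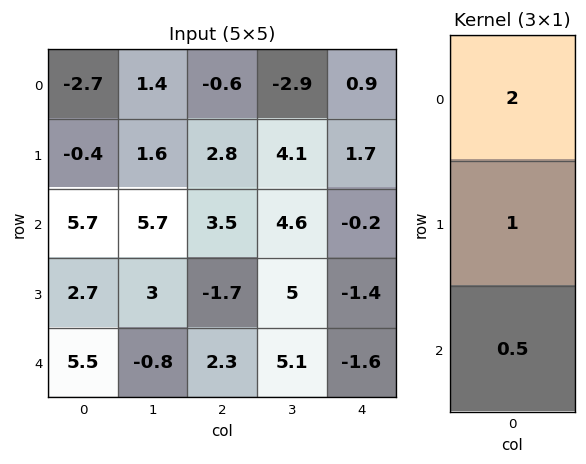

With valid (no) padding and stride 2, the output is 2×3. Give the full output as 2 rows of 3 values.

-2.95 3.35 3.4
16.85 6.45 -2.6

Output[0,0]: The receptive field on the input at this output position is [-2.7 / -0.4 / 5.7]. Elementwise product with the kernel and sum: -2.7·2 + -0.4·1 + 5.7·0.5.
Output[0,1]: The receptive field on the input at this output position is [-0.6 / 2.8 / 3.5]. Elementwise product with the kernel and sum: -0.6·2 + 2.8·1 + 3.5·0.5.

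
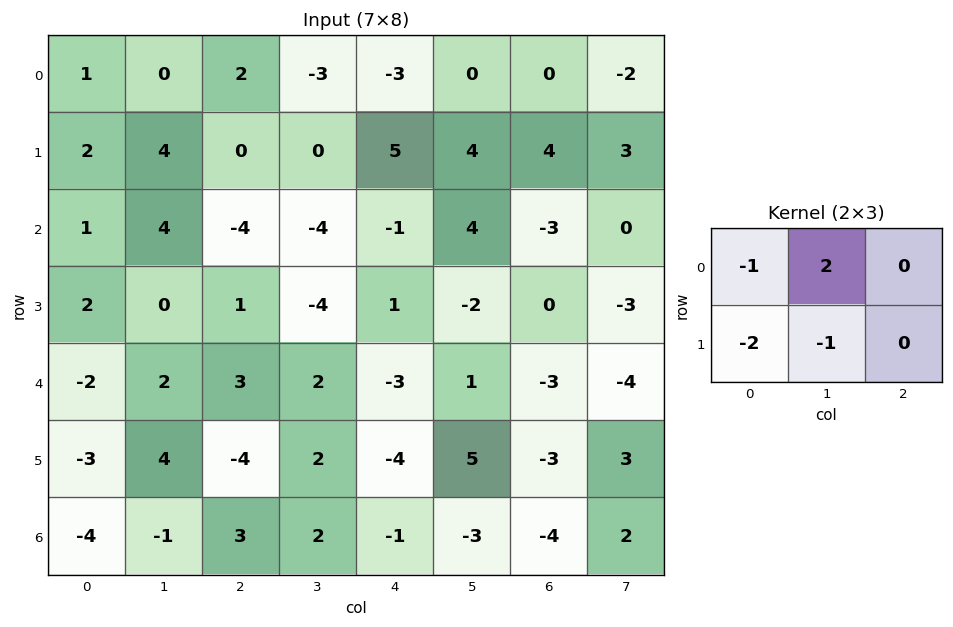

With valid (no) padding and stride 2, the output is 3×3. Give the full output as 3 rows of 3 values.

Output[0,0]: The receptive field on the input at this output position is [1 0 2 / 2 4 0]. Elementwise product with the kernel and sum: 1·-1 + 0·2 + 2·-2 + 4·-1.
Output[0,1]: The receptive field on the input at this output position is [2 -3 -3 / 0 0 5]. Elementwise product with the kernel and sum: 2·-1 + -3·2 + 0·-2 + 0·-1.

-9 -8 -11
3 -2 9
8 7 8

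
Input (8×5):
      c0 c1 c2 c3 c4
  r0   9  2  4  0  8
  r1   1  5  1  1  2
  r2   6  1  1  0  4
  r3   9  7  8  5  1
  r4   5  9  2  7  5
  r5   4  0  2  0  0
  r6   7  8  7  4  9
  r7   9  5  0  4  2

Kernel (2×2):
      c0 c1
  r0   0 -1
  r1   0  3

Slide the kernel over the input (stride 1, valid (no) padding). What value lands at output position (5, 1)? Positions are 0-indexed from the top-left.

19

The receptive field on the input at this output position is [0 2 / 8 7]. Elementwise product with the kernel and sum: 2·-1 + 7·3.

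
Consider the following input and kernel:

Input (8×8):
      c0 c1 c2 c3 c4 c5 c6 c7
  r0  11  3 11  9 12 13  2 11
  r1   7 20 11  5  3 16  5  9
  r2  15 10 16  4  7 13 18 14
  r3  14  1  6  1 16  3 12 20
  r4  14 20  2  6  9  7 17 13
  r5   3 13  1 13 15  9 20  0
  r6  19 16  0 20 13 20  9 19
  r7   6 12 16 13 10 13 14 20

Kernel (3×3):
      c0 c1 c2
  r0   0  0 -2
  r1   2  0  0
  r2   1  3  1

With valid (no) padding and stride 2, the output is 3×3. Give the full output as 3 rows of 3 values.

53 33 66
72 27 43
69 57 78

Output[0,0]: The receptive field on the input at this output position is [11 3 11 / 7 20 11 / 15 10 16]. Elementwise product with the kernel and sum: 11·-2 + 7·2 + 15·1 + 10·3 + 16·1.
Output[0,1]: The receptive field on the input at this output position is [11 9 12 / 11 5 3 / 16 4 7]. Elementwise product with the kernel and sum: 12·-2 + 11·2 + 16·1 + 4·3 + 7·1.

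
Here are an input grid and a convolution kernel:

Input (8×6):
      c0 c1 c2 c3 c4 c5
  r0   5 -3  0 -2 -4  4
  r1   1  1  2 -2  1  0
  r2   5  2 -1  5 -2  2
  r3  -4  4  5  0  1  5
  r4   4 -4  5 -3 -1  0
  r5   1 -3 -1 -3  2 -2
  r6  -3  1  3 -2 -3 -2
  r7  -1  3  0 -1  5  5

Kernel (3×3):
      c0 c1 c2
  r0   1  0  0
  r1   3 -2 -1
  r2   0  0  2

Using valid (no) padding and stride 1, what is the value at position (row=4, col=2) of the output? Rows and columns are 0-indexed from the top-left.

The receptive field on the input at this output position is [5 -3 -1 / -1 -3 2 / 3 -2 -3]. Elementwise product with the kernel and sum: 5·1 + -1·3 + -3·-2 + 2·-1 + -3·2.

0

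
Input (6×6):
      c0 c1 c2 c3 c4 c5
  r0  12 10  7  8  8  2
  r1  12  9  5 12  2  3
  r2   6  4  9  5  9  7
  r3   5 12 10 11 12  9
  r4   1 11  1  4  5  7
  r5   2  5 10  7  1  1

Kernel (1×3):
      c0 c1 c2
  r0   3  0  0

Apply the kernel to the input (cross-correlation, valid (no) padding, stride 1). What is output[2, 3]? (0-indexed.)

The receptive field on the input at this output position is [5 9 7]. Elementwise product with the kernel and sum: 5·3.

15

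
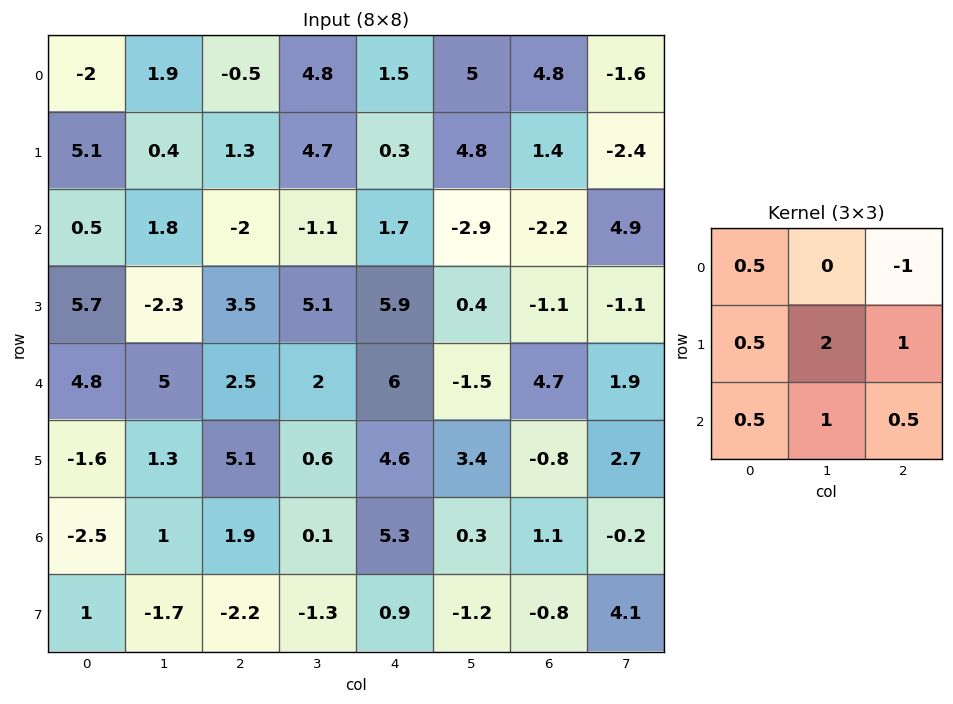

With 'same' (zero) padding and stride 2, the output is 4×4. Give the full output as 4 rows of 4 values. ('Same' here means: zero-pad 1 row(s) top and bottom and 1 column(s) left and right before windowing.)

Output[0,0]: The receptive field on the zero-padded input at this output position is [0 0 0 / 0 -2 1.9 / 0 5.1 0.4]. Elementwise product with the kernel and sum: 0·0.5 + 0·-1 + 0·0.5 + -2·2 + 1.9·1 + 0·0.5 + 5.1·1 + 0.4·0.5.

3.2 8.6 15.45 13.1
6.95 -3.8 6.15 2.4
15.95 9.3 20.25 14.1
-5.15 0.75 7.5 1.8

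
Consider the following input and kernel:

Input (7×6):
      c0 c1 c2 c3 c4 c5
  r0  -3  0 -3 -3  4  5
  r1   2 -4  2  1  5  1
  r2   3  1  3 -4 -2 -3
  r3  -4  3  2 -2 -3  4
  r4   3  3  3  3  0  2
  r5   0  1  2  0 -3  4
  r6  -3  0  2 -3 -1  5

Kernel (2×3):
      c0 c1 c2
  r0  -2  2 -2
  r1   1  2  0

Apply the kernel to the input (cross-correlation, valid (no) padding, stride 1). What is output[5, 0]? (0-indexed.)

The receptive field on the input at this output position is [0 1 2 / -3 0 2]. Elementwise product with the kernel and sum: 0·-2 + 1·2 + 2·-2 + -3·1 + 0·2.

-5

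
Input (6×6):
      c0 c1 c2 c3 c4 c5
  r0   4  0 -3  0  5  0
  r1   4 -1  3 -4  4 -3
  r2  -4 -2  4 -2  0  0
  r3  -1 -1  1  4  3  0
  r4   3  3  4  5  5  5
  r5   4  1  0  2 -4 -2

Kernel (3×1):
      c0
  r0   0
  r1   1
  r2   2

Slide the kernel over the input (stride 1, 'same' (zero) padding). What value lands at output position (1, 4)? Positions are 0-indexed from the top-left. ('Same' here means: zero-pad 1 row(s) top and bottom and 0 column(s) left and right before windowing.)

4

The receptive field on the zero-padded input at this output position is [5 / 4 / 0]. Elementwise product with the kernel and sum: 4·1 + 0·2.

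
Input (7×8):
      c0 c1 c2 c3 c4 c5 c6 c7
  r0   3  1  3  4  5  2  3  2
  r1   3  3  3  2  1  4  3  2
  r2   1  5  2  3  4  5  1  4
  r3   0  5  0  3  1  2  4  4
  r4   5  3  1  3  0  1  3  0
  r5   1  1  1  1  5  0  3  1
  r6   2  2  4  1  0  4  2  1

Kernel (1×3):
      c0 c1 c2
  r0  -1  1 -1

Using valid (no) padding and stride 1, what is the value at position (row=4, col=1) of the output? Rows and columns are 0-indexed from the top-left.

The receptive field on the input at this output position is [3 1 3]. Elementwise product with the kernel and sum: 3·-1 + 1·1 + 3·-1.

-5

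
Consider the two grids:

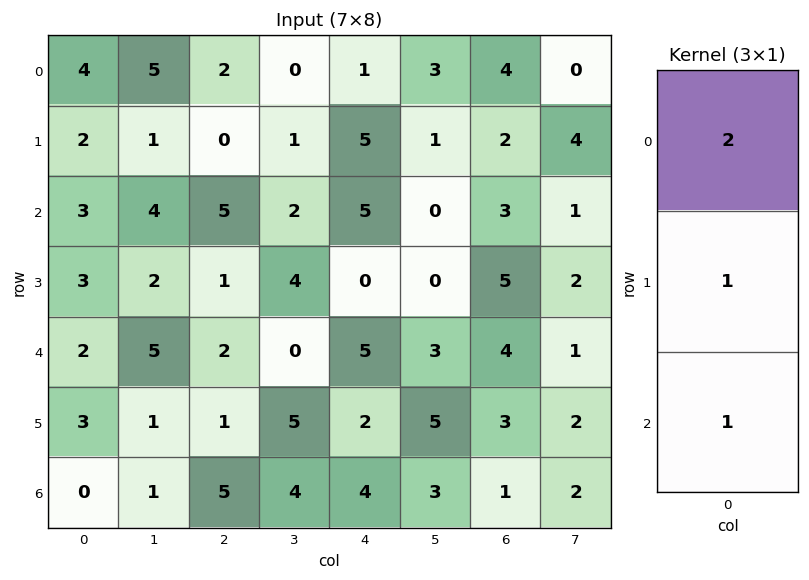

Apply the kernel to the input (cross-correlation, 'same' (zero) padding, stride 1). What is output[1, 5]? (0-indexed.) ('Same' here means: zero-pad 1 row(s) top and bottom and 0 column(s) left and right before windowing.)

7

The receptive field on the zero-padded input at this output position is [3 / 1 / 0]. Elementwise product with the kernel and sum: 3·2 + 1·1 + 0·1.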